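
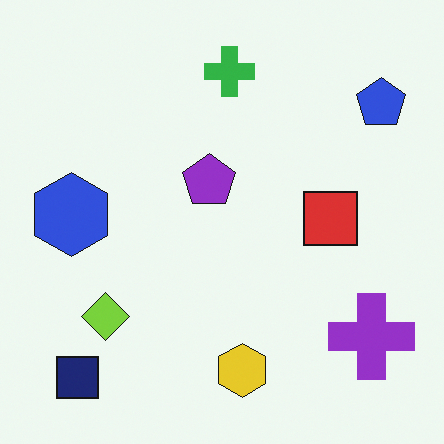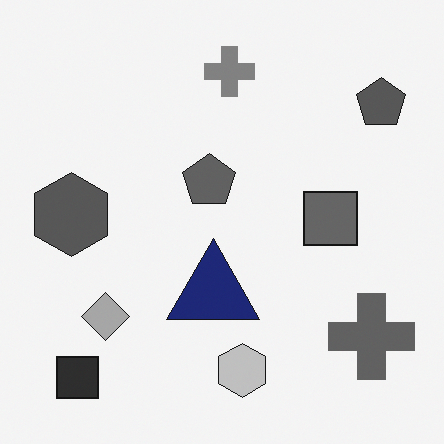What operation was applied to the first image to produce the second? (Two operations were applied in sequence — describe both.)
It was converted to grayscale, then overlaid with an additional navy triangle.

All color is removed — every shape is now a shade of grey. A navy triangle appears in the second image that is absent from the first.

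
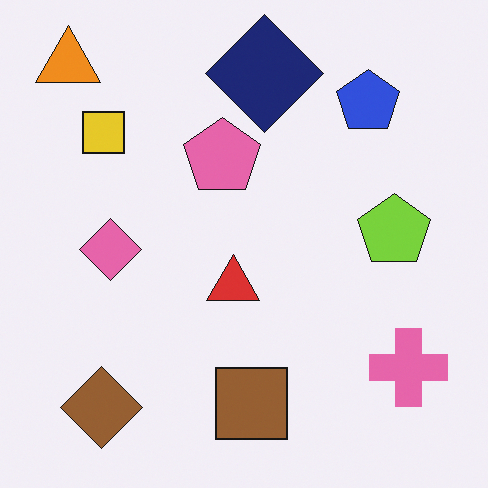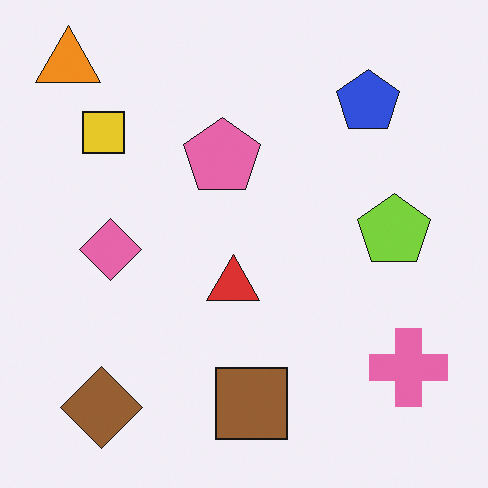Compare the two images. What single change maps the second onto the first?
The first image is the second overlaid with an additional navy diamond.

A navy diamond appears in the first image that is absent from the second.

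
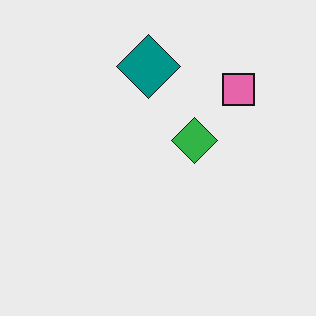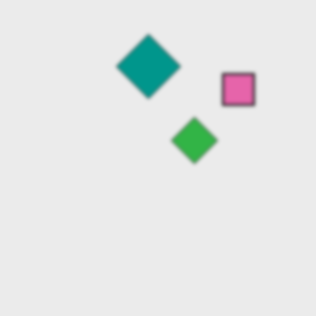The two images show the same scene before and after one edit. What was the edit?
It was lightly blurred.

Shape edges and outlines are uniformly softened across the whole image.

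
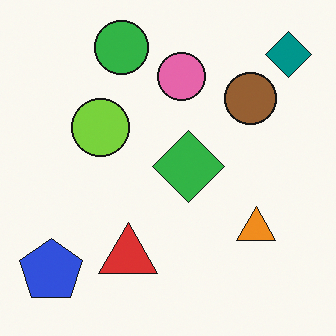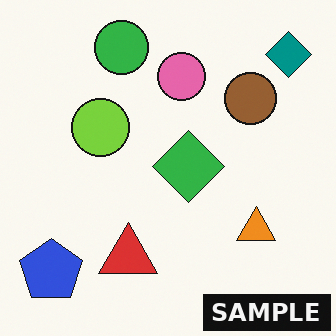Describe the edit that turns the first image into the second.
The image was watermarked with the text "SAMPLE" in the lower-right corner.

A dark label reading "SAMPLE" appears in the lower-right corner.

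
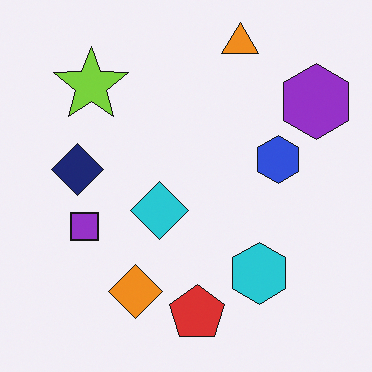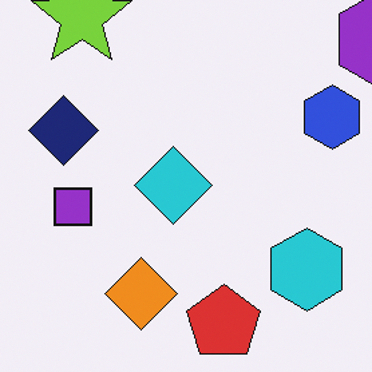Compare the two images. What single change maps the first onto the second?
This is the original image cropped slightly and scaled back up.

The visible shapes are larger and the field of view is narrower; shapes near the original edges may be partly or wholly outside the frame — a crop-and-rescale.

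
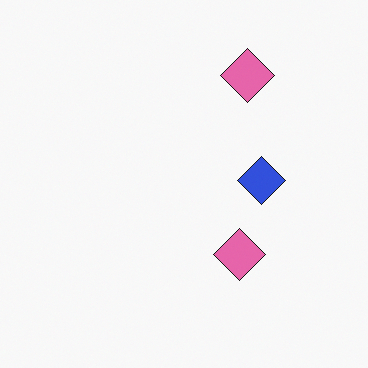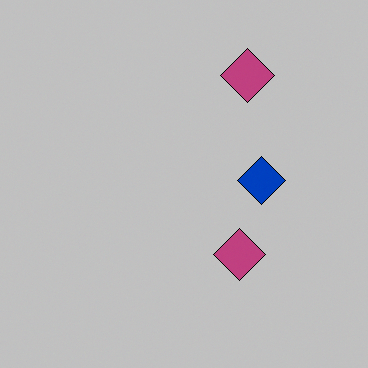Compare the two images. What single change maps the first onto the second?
It was aggressively posterized.

Each flat color has snapped to a coarser quantized level — most visibly, the near-white background has dropped to a flat grey.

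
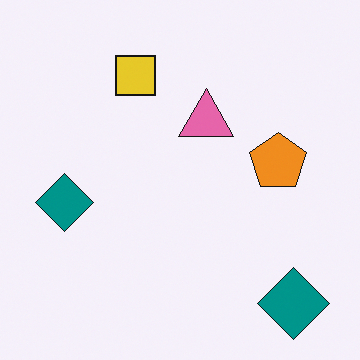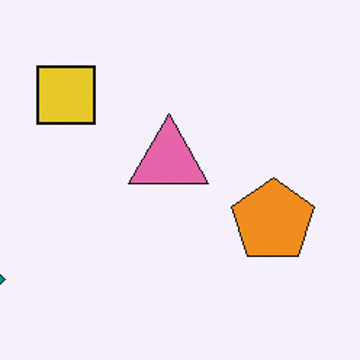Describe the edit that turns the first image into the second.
This is the original image cropped to a modestly smaller region and rescaled.

The visible shapes are larger and the field of view is narrower; shapes near the original edges may be partly or wholly outside the frame — a crop-and-rescale.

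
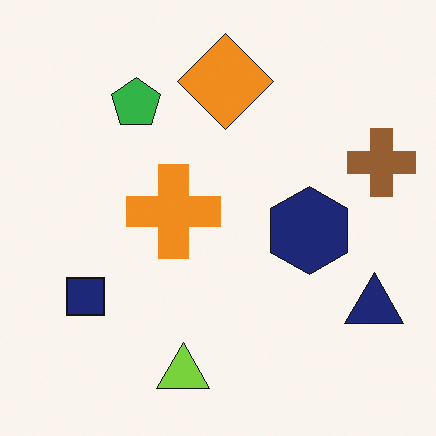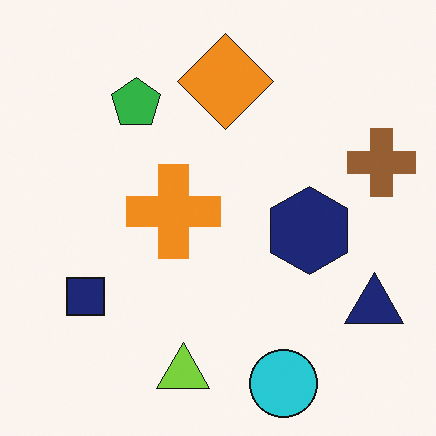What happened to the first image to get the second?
The transformation is: overlaid with an additional cyan circle.

A cyan circle appears in the second image that is absent from the first.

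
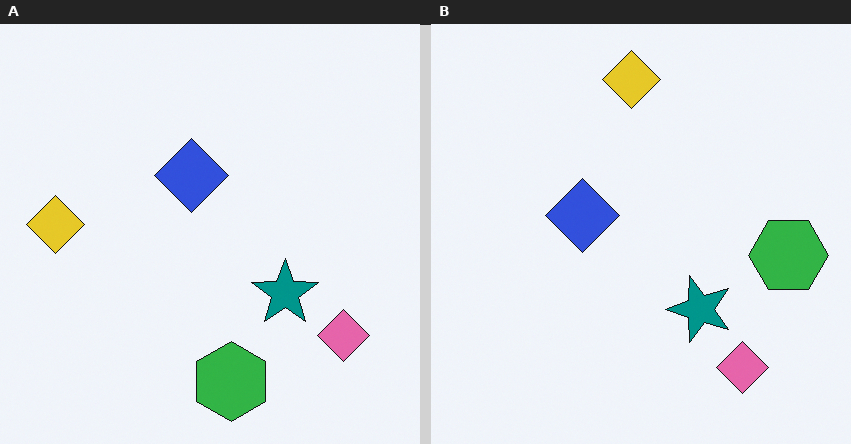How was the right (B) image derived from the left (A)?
This is the original image transposed (reflected across the top-left ↔ bottom-right diagonal).

Shapes have swapped their row and column positions — what was in the top-right is now in the bottom-left — a diagonal reflection.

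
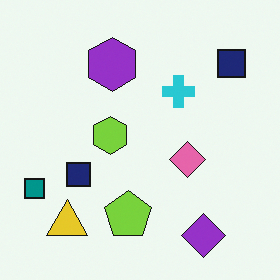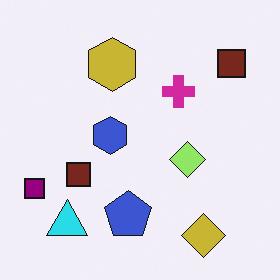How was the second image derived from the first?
Hue-shifted through roughly a third of the color wheel.

Every shape's color has rotated by the same amount around the hue wheel — a uniform hue shift.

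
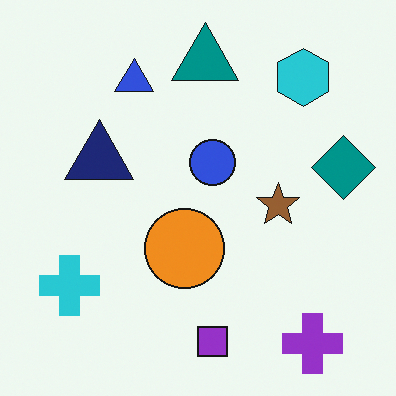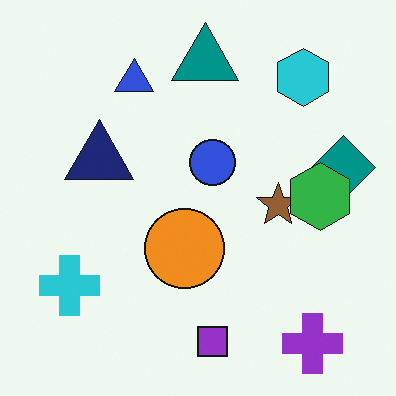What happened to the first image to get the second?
The image was overlaid with an additional green hexagon.

A green hexagon appears in the second image that is absent from the first.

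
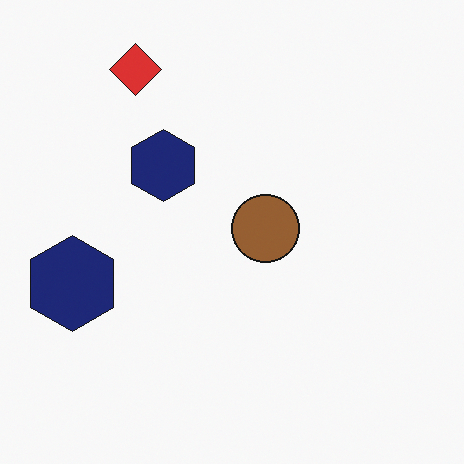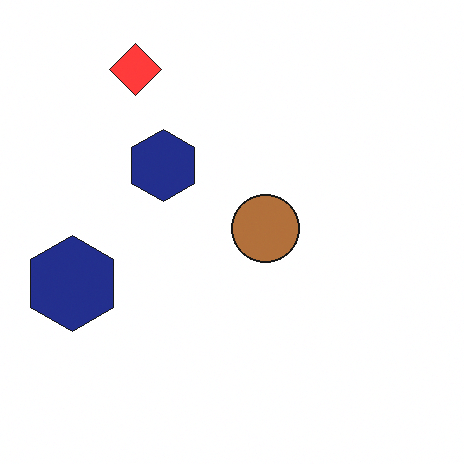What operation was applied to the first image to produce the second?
This is the original image brightened a little.

Every pixel — background and shapes alike — is uniformly brightened.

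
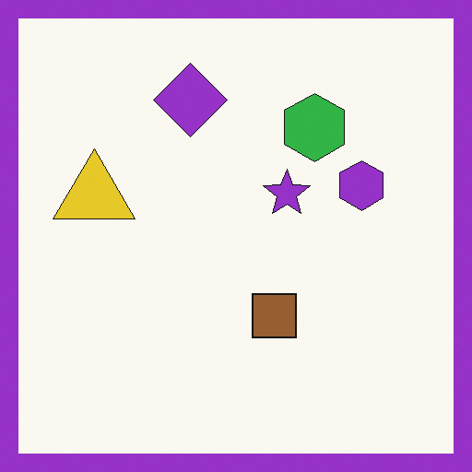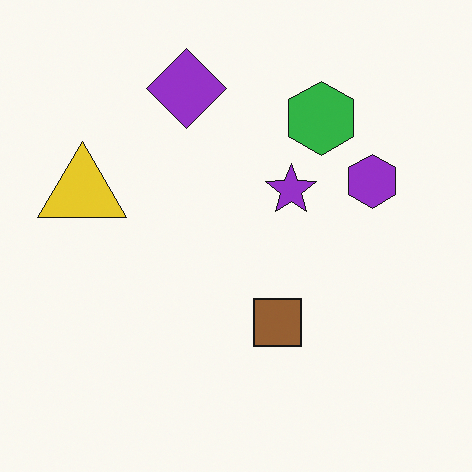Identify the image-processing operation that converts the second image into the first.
The first image is the second framed with a purple border.

A solid purple frame runs around the edge of the first image, with the content slightly shrunk inside it.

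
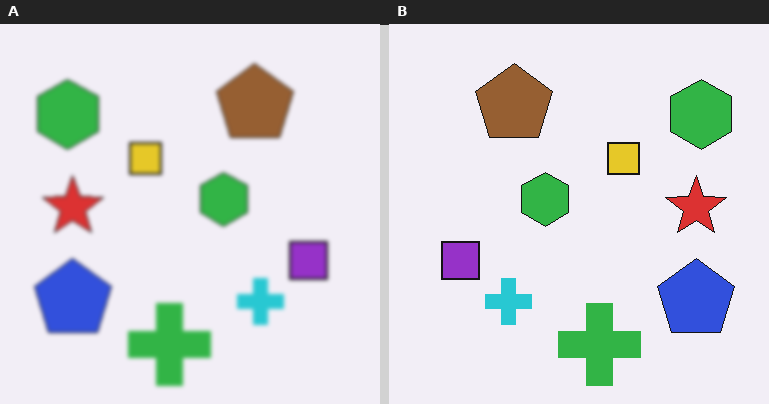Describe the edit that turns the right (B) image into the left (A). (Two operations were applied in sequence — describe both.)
It was lightly blurred, then flipped horizontally (left ↔ right).

Shape edges and outlines are uniformly softened across the whole image. The purple square is in the left of the right (B) image and the right of the left (A) — shapes on opposite sides of the vertical midline have swapped in a mirror flip.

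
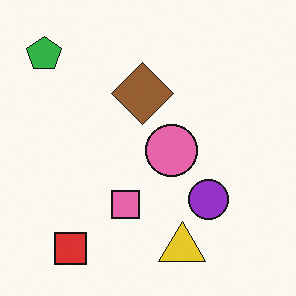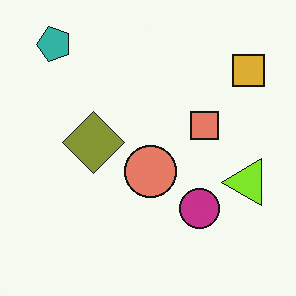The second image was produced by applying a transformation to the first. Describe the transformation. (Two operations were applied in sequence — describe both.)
The image was hue-shifted by a small amount, then transposed (reflected across the top-left ↔ bottom-right diagonal).

Every shape's color has rotated by the same amount around the hue wheel — a uniform hue shift. Shapes have swapped their row and column positions — what was in the top-right is now in the bottom-left — a diagonal reflection.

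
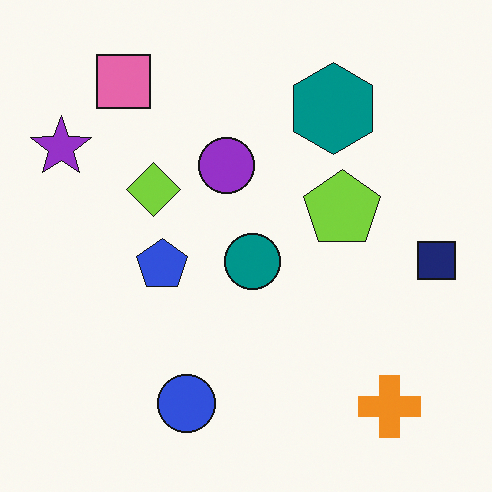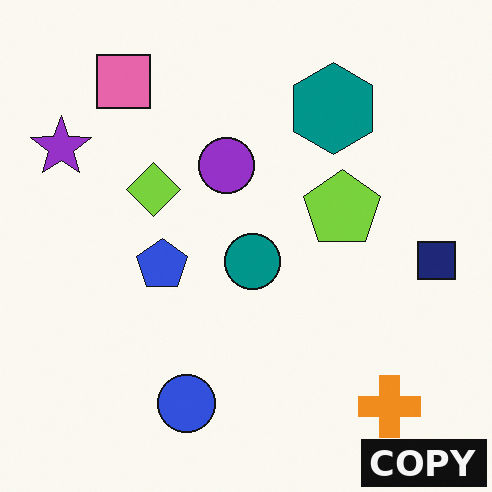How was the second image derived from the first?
This is the original image watermarked with the text "COPY" in the lower-right corner.

A dark label reading "COPY" appears in the lower-right corner.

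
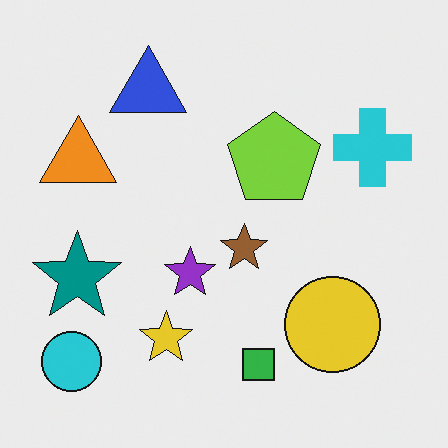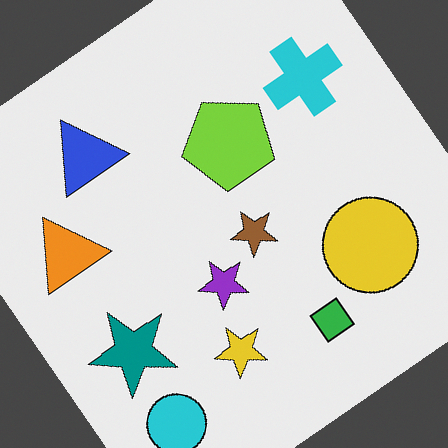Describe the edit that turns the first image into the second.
The image was rotated counter-clockwise by a large amount — several tens of degrees.

Every shape is tilted by the same angle and the image corners show triangular fill wedges — a whole-image rotation by a non-right angle.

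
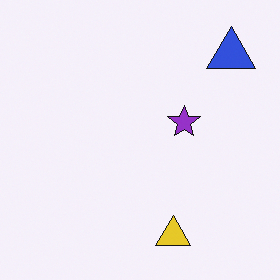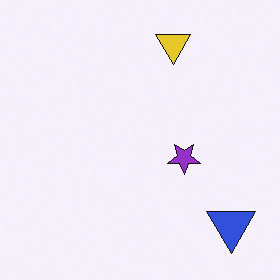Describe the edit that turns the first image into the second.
The transformation is: flipped vertically (top ↔ bottom).

The yellow triangle is in the bottom of the first image and the top of the second — shapes on opposite sides of the horizontal midline have swapped in a mirror flip.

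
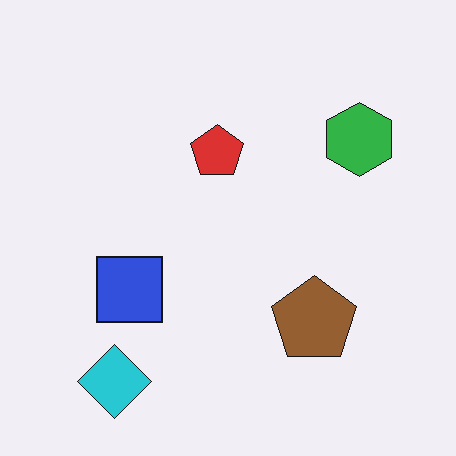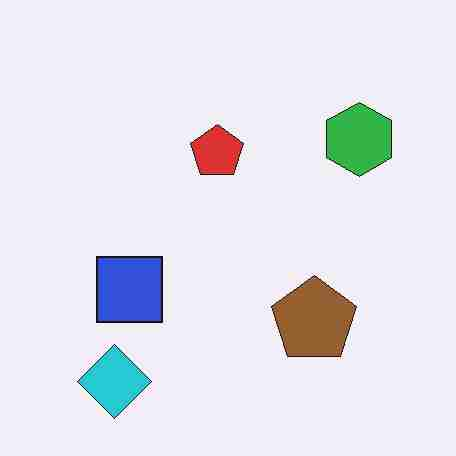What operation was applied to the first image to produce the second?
Degraded with heavy JPEG compression.

Blocky 8×8 compression artifacts appear around shape edges and the flat background shows ringing — characteristic JPEG degradation.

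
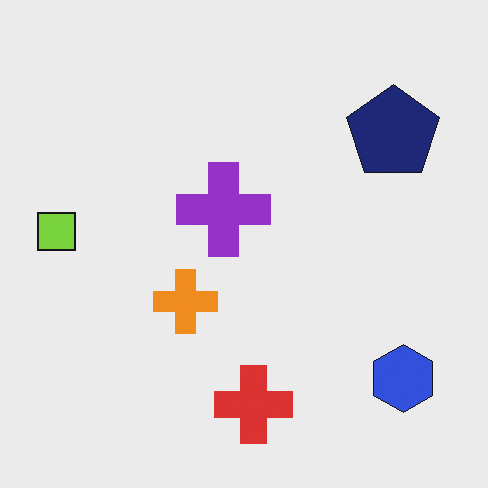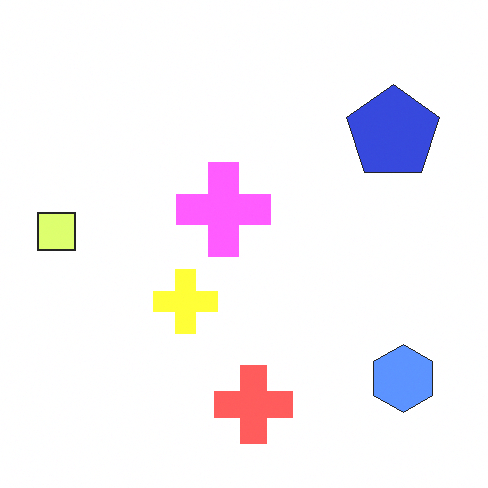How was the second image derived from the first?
The transformation is: noticeably brightened.

Every pixel — background and shapes alike — is uniformly brightened.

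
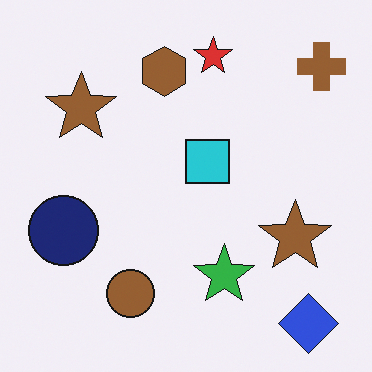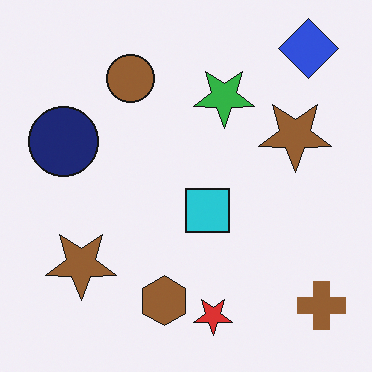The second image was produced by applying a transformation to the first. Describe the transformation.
Flipped vertically (top ↔ bottom).

The blue diamond is in the bottom-right of the first image and the top-right of the second — shapes on opposite sides of the horizontal midline have swapped in a mirror flip.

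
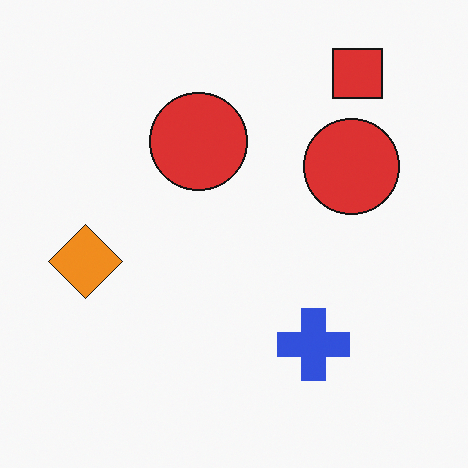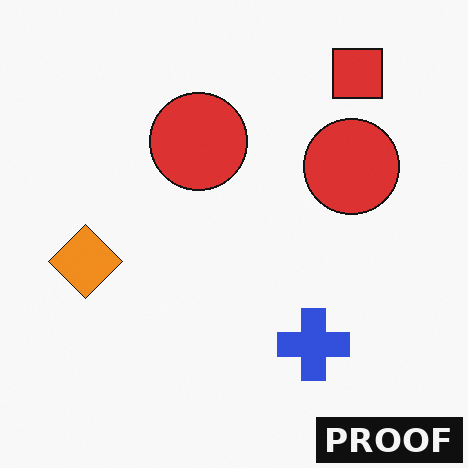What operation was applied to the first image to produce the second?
This is the original image watermarked with the text "PROOF" in the lower-right corner.

A dark label reading "PROOF" appears in the lower-right corner.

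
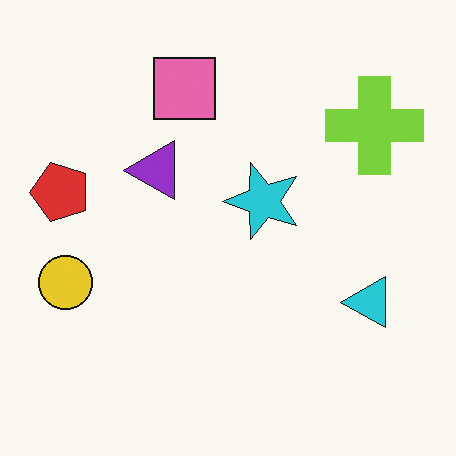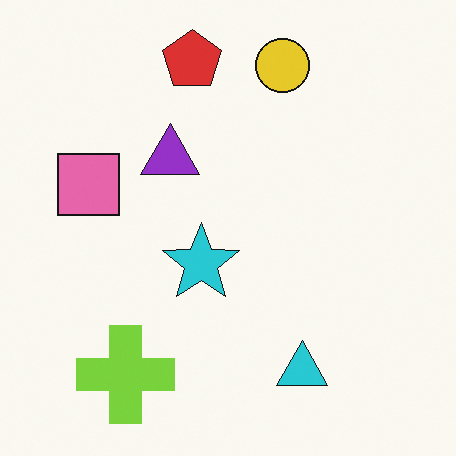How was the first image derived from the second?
The transformation is: transposed (reflected across the top-left ↔ bottom-right diagonal).

Shapes have swapped their row and column positions — what was in the top-right is now in the bottom-left — a diagonal reflection.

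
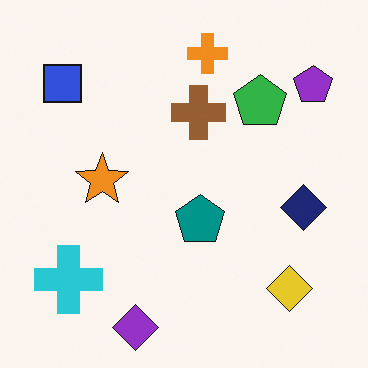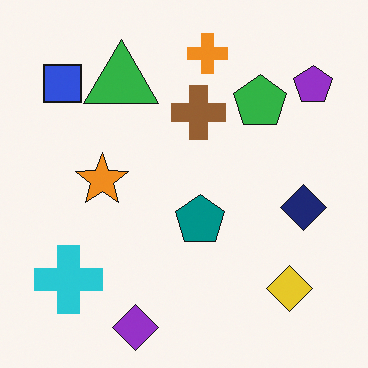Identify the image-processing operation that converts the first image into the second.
It was overlaid with an additional green triangle.

A green triangle appears in the second image that is absent from the first.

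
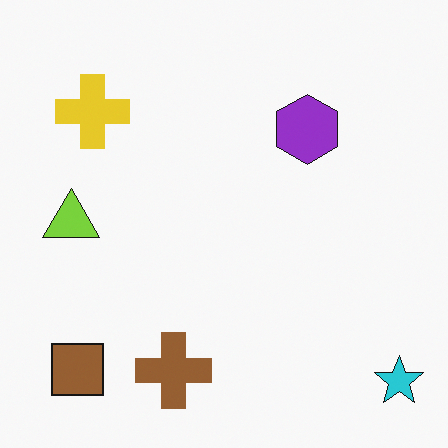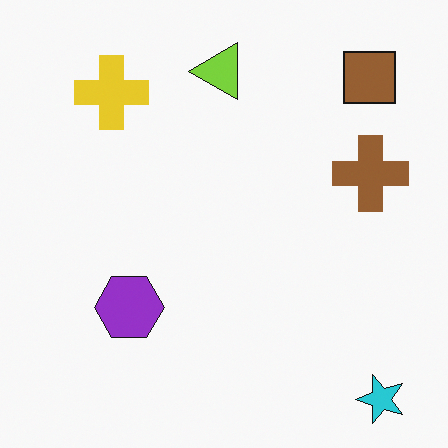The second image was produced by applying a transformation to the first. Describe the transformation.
This is the original image transposed (reflected across the top-left ↔ bottom-right diagonal).

Shapes have swapped their row and column positions — what was in the top-right is now in the bottom-left — a diagonal reflection.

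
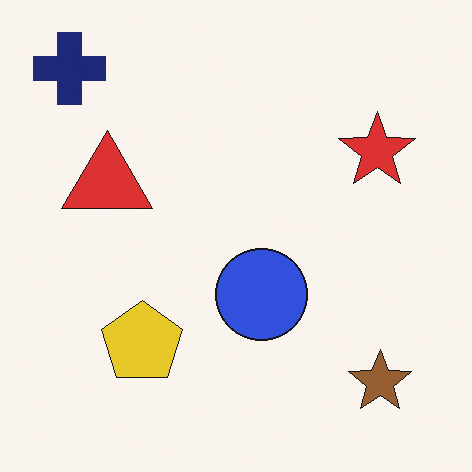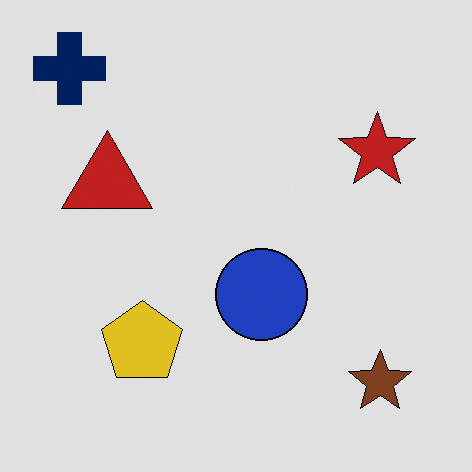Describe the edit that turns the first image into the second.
The second image is the first moderately posterized.

Each flat color has snapped to a coarser quantized level — most visibly, the near-white background has dropped to a flat grey.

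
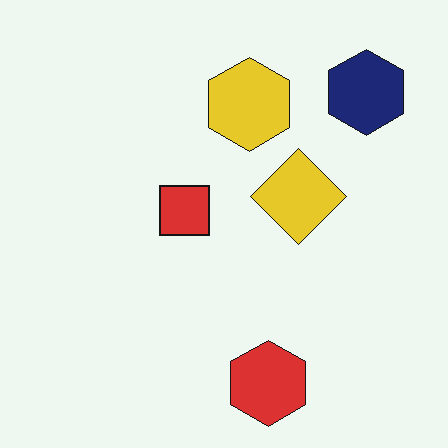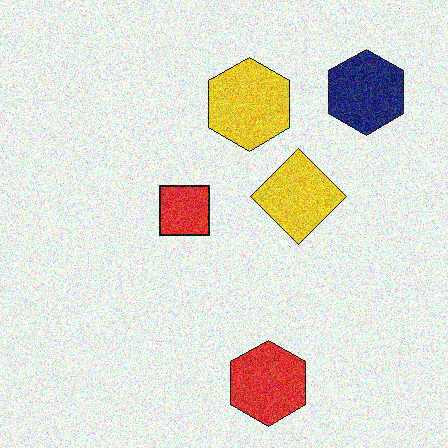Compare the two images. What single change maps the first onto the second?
The second image is the first degraded with heavy additive noise.

Random speckle covers the whole image, including the flat background.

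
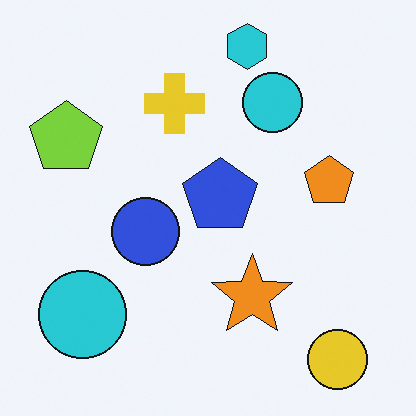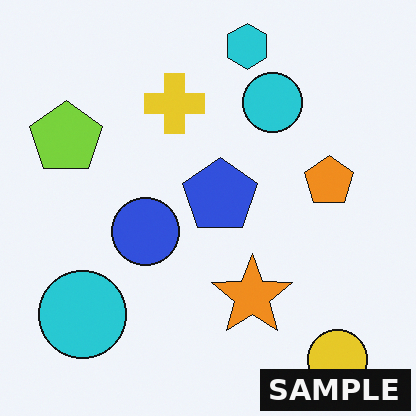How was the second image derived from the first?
The image was watermarked with the text "SAMPLE" in the lower-right corner.

A dark label reading "SAMPLE" appears in the lower-right corner.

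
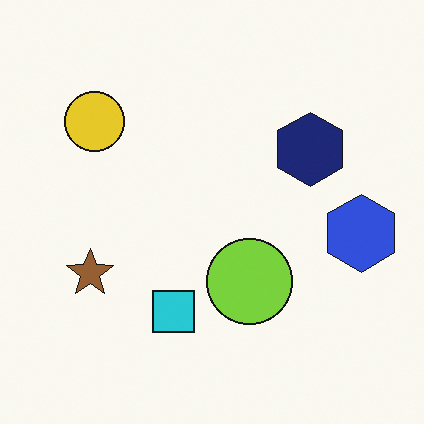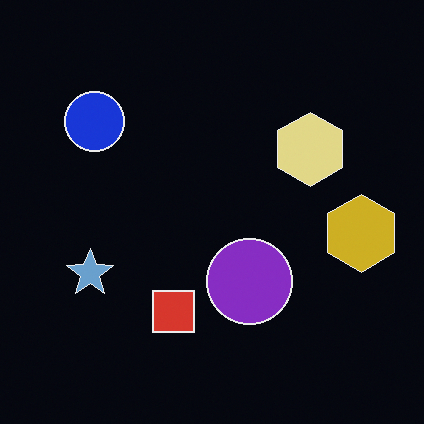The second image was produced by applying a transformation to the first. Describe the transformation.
The transformation is: color-inverted (negative).

The light background has become dark and every shape's color is its complement — a photographic negative.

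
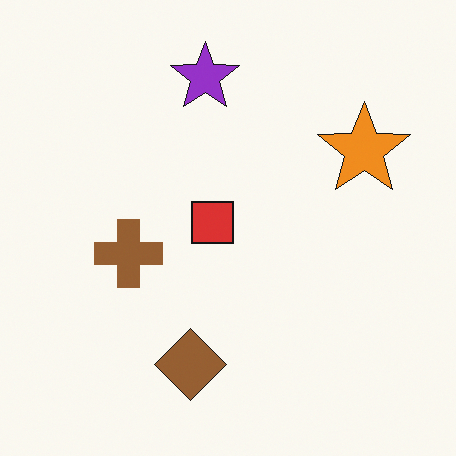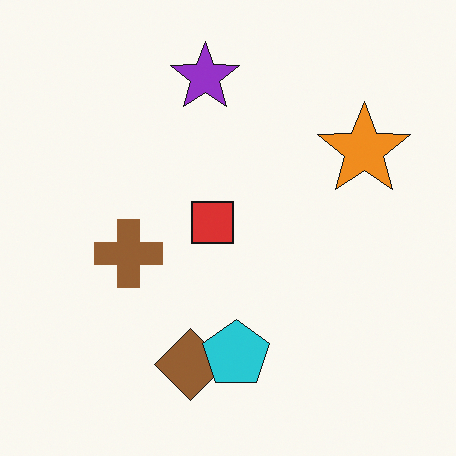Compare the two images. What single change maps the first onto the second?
This is the original image overlaid with an additional cyan pentagon.

A cyan pentagon appears in the second image that is absent from the first.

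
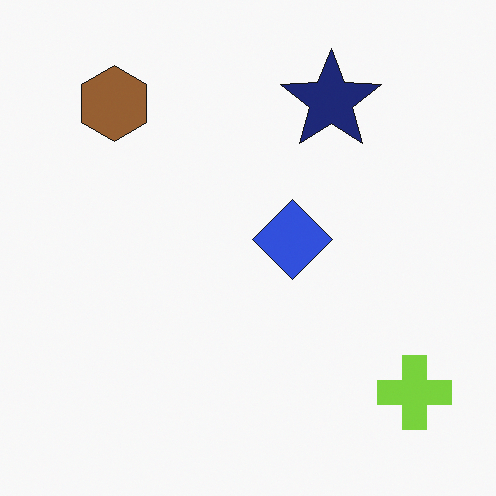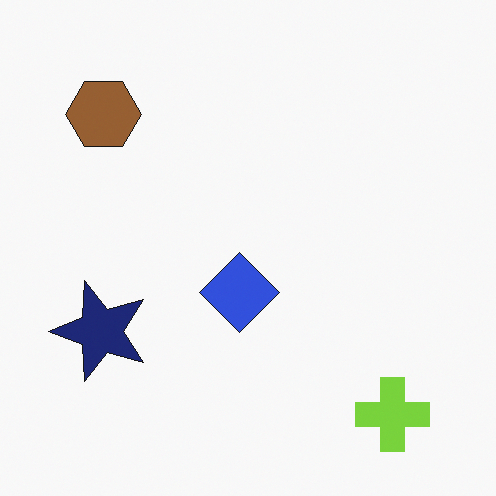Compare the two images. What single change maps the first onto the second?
The second image is the first transposed (reflected across the top-left ↔ bottom-right diagonal).

Shapes have swapped their row and column positions — what was in the top-right is now in the bottom-left — a diagonal reflection.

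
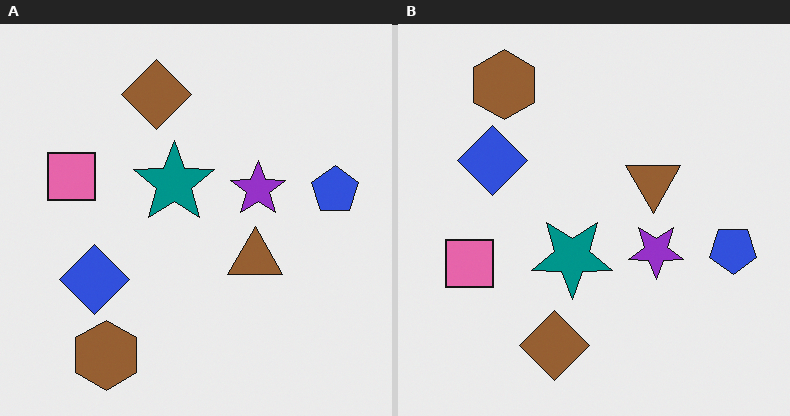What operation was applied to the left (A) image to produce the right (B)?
Flipped vertically (top ↔ bottom).

The brown hexagon is in the bottom-left of the left (A) image and the top-left of the right (B) — shapes on opposite sides of the horizontal midline have swapped in a mirror flip.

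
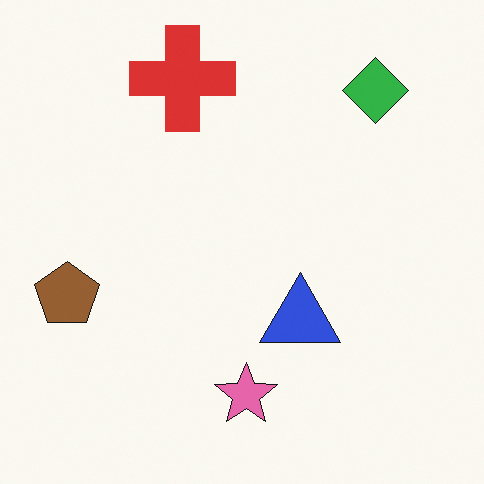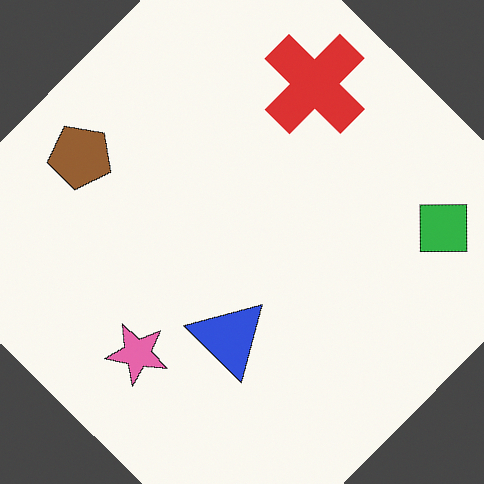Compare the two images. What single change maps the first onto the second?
Rotated clockwise by a large amount — several tens of degrees.

Every shape is tilted by the same angle and the image corners show triangular fill wedges — a whole-image rotation by a non-right angle.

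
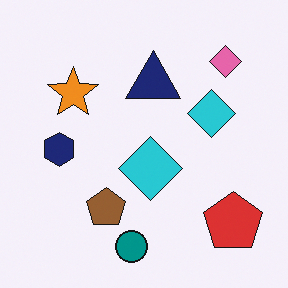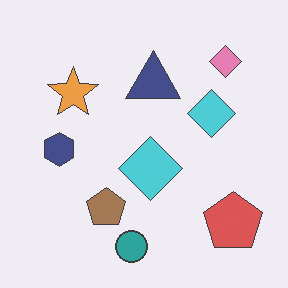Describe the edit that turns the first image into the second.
This is the original image given slightly reduced contrast.

Tones are pushed toward mid-grey across the whole image — a global contrast change.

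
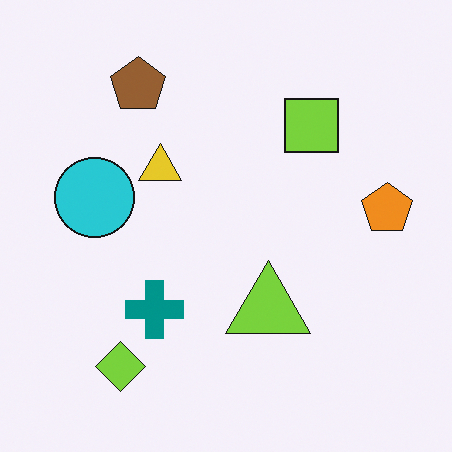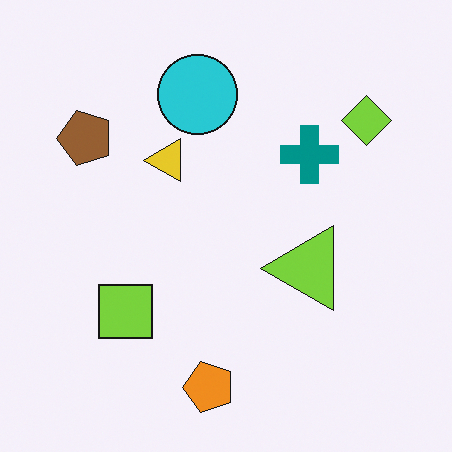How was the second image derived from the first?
It was transposed (reflected across the top-left ↔ bottom-right diagonal).

Shapes have swapped their row and column positions — what was in the top-right is now in the bottom-left — a diagonal reflection.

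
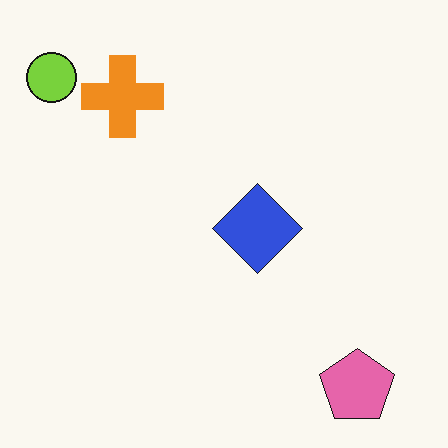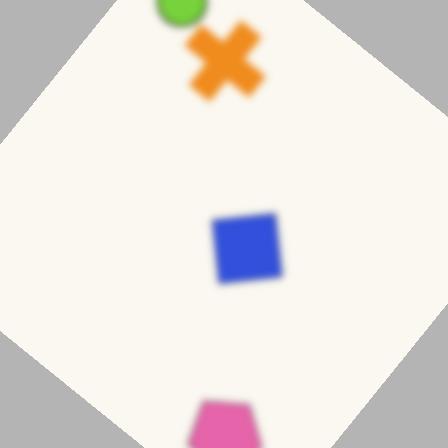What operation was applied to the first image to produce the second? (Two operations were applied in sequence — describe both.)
This is the original image moderately blurred, then rotated clockwise by a large amount — several tens of degrees.

Shape edges and outlines are uniformly softened across the whole image. Every shape is tilted by the same angle and the image corners show triangular fill wedges — a whole-image rotation by a non-right angle.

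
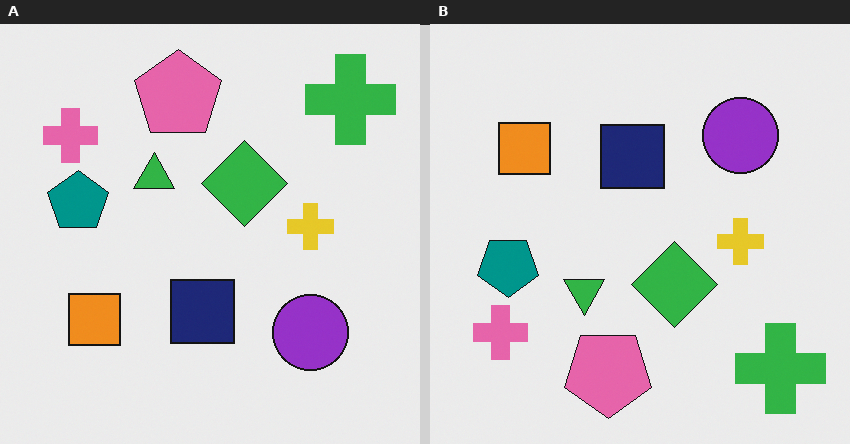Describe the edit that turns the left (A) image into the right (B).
It was flipped vertically (top ↔ bottom).

The pink pentagon is in the top of the left (A) image and the bottom of the right (B) — shapes on opposite sides of the horizontal midline have swapped in a mirror flip.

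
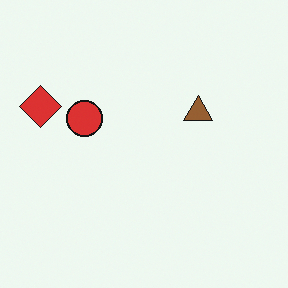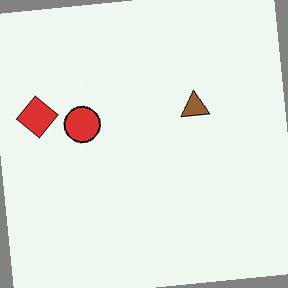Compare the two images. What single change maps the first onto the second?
The second image is the first rotated counter-clockwise by a few degrees.

Every shape is tilted by the same angle and the image corners show triangular fill wedges — a whole-image rotation by a non-right angle.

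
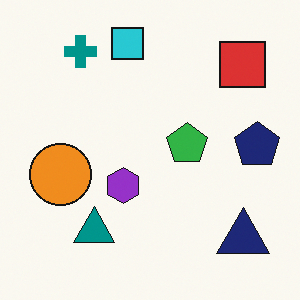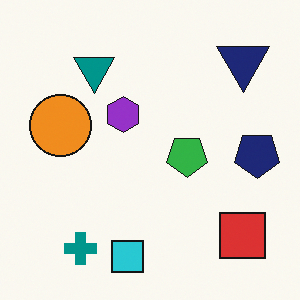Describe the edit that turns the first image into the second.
The transformation is: flipped vertically (top ↔ bottom).

The cyan square is in the top of the first image and the bottom of the second — shapes on opposite sides of the horizontal midline have swapped in a mirror flip.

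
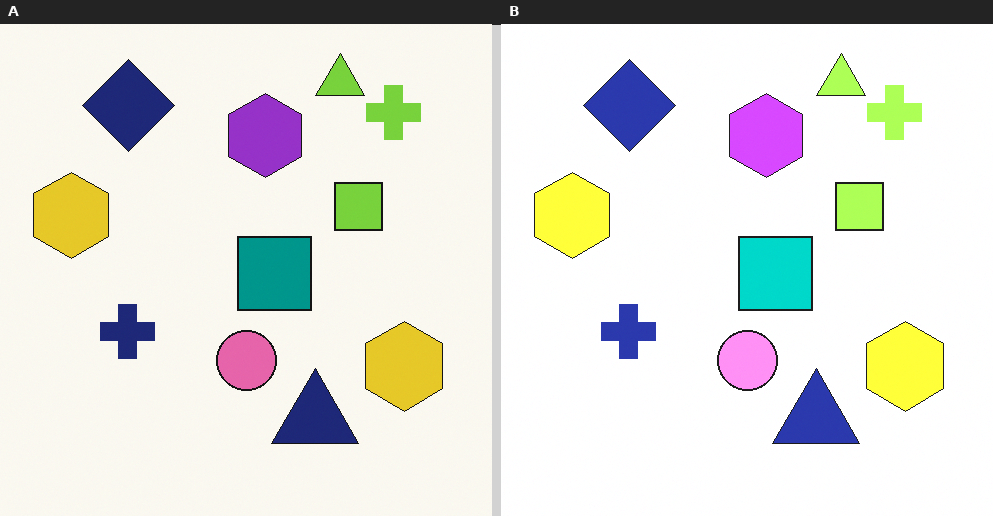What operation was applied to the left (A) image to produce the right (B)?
It was noticeably brightened.

Every pixel — background and shapes alike — is uniformly brightened.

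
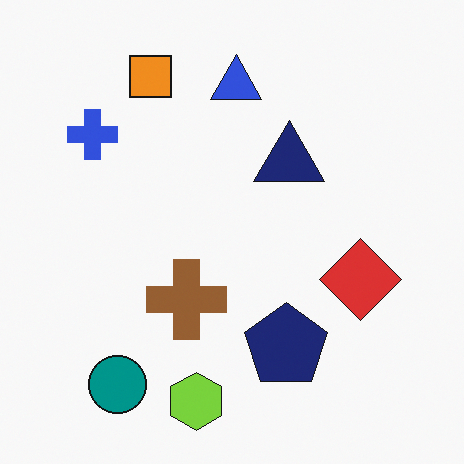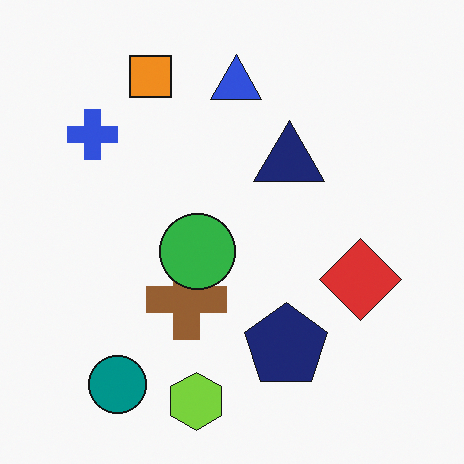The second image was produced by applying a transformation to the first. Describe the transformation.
The second image is the first overlaid with an additional green circle.

A green circle appears in the second image that is absent from the first.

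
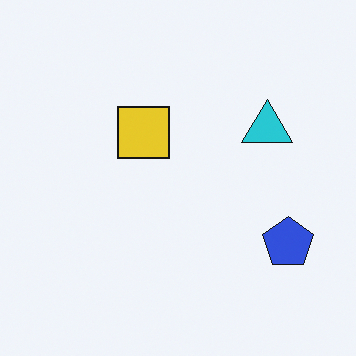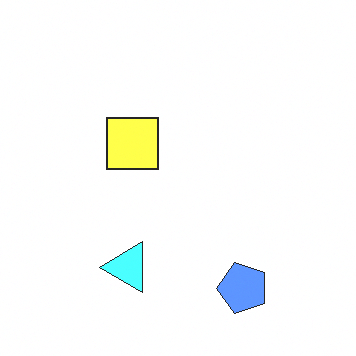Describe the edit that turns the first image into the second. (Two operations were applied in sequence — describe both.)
The second image is the first brightened a lot, then transposed (reflected across the top-left ↔ bottom-right diagonal).

Every pixel — background and shapes alike — is uniformly brightened. Shapes have swapped their row and column positions — what was in the top-right is now in the bottom-left — a diagonal reflection.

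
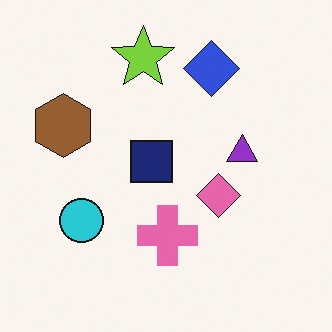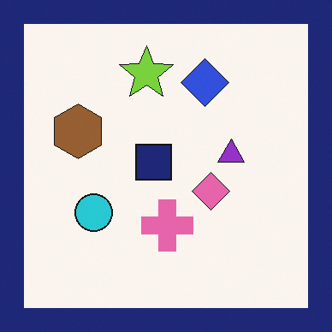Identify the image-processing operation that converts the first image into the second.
The image was framed with a navy border.

A solid navy frame runs around the edge of the second image, with the content slightly shrunk inside it.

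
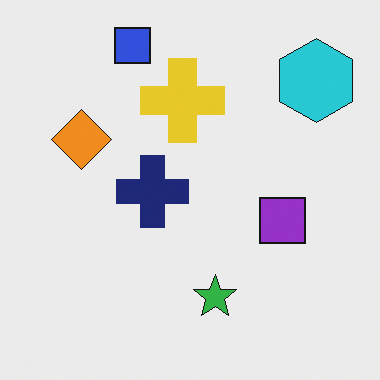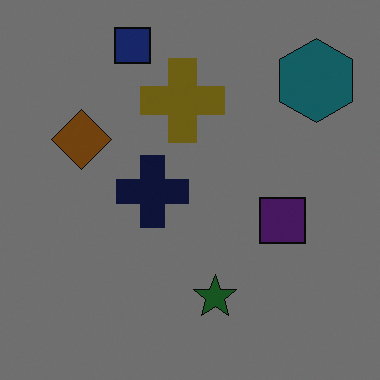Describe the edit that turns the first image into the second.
This is the original image darkened a lot.

Every pixel — background and shapes alike — is uniformly darkened.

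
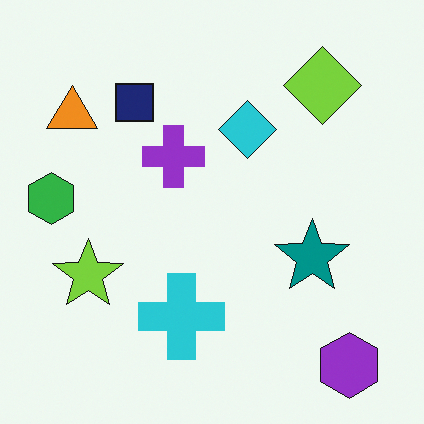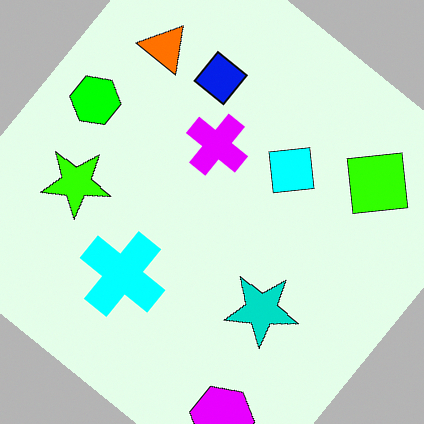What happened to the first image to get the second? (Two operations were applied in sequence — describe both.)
The second image is the first heavily oversaturated, then rotated clockwise by a large amount — several tens of degrees.

All colors are more vivid — a global saturation change. Every shape is tilted by the same angle and the image corners show triangular fill wedges — a whole-image rotation by a non-right angle.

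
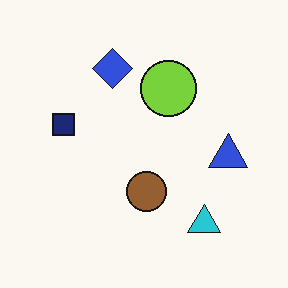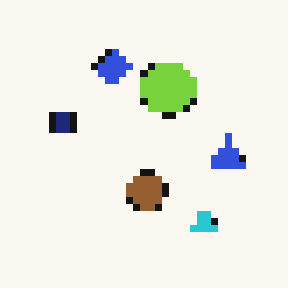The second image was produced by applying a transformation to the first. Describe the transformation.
It was moderately pixelated.

Shapes are reduced to large square blocks; fine edges and outlines are lost — a downscale-then-upscale (mosaic) effect.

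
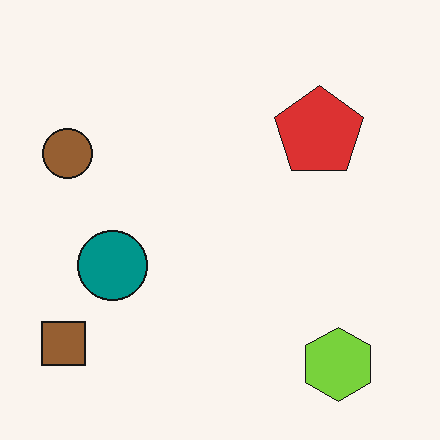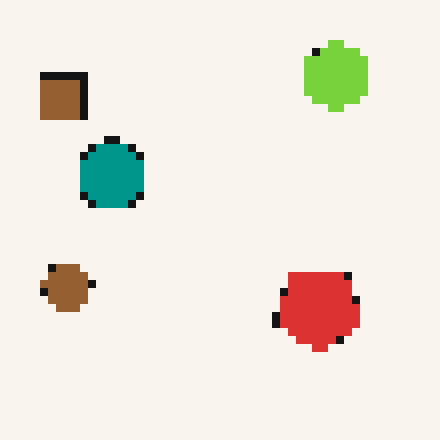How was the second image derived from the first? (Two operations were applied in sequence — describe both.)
The image was moderately pixelated, then flipped vertically (top ↔ bottom).

Shapes are reduced to large square blocks; fine edges and outlines are lost — a downscale-then-upscale (mosaic) effect. The lime hexagon is in the bottom-right of the first image and the top-right of the second — shapes on opposite sides of the horizontal midline have swapped in a mirror flip.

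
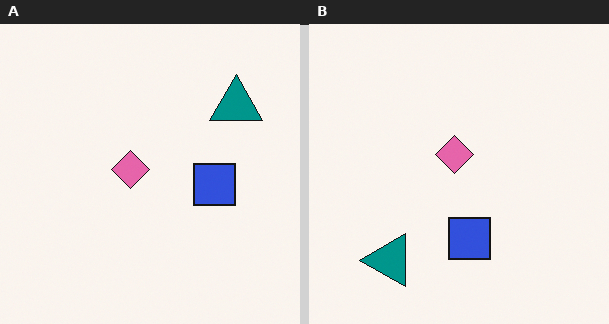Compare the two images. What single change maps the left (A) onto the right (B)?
It was transposed (reflected across the top-left ↔ bottom-right diagonal).

Shapes have swapped their row and column positions — what was in the top-right is now in the bottom-left — a diagonal reflection.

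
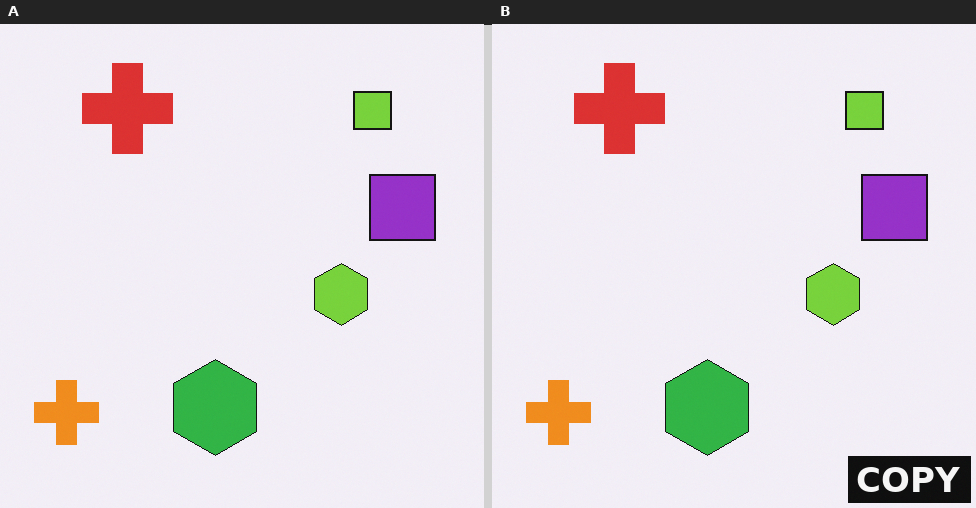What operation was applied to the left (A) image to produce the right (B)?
It was watermarked with the text "COPY" in the lower-right corner.

A dark label reading "COPY" appears in the lower-right corner.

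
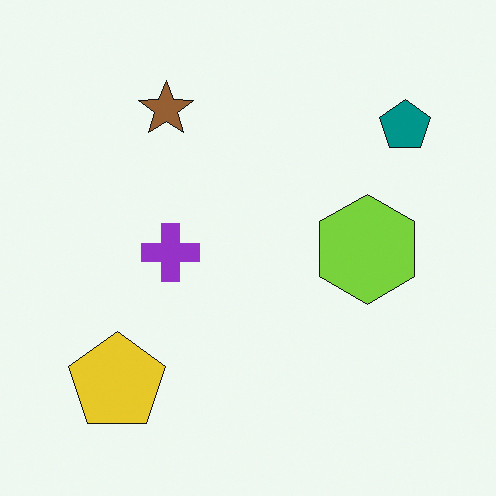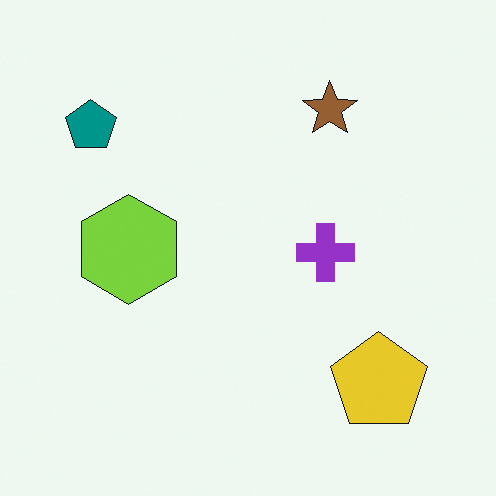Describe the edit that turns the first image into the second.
The second image is the first flipped horizontally (left ↔ right).

The teal pentagon is in the top-right of the first image and the top-left of the second — shapes on opposite sides of the vertical midline have swapped in a mirror flip.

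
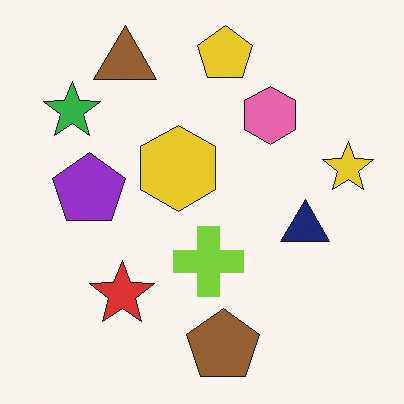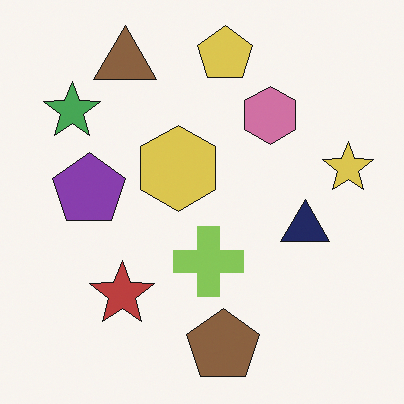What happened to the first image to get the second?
It was slightly desaturated.

All colors are more muted and greyish — a global saturation change.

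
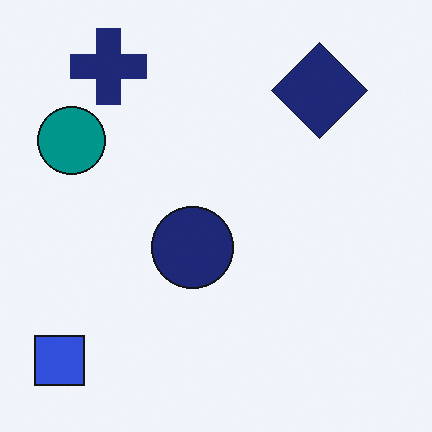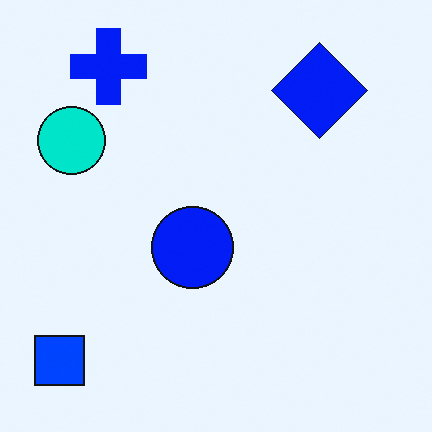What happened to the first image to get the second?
It was heavily oversaturated.

All colors are more vivid — a global saturation change.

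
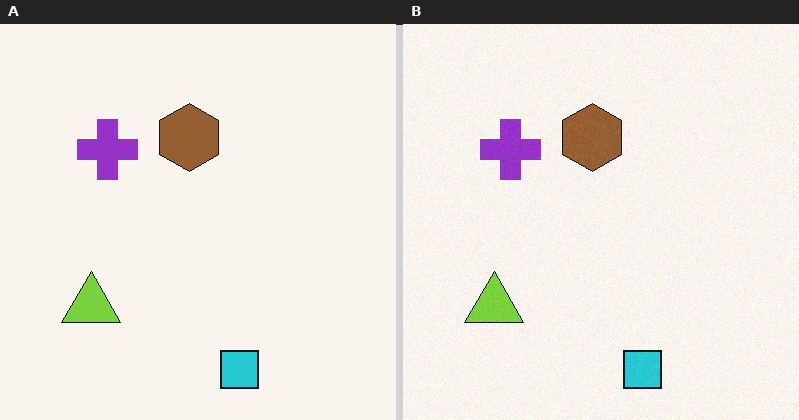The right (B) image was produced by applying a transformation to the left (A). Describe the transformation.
This is the original image degraded with a light layer of grain.

Random speckle covers the whole image, including the flat background.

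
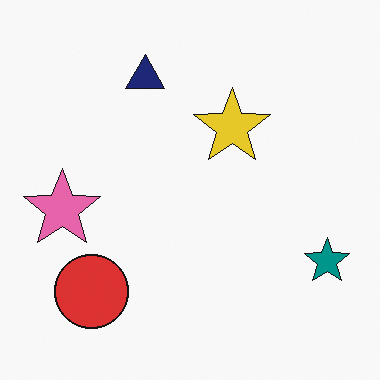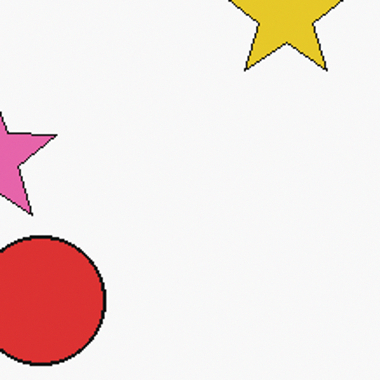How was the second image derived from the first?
It was cropped to a noticeably smaller region and rescaled.

The visible shapes are larger and the field of view is narrower; shapes near the original edges may be partly or wholly outside the frame — a crop-and-rescale.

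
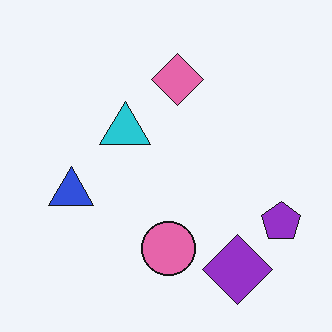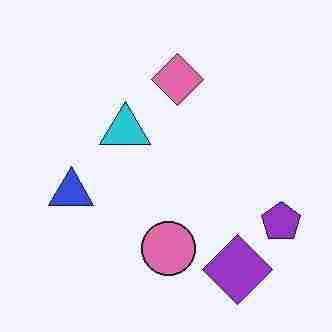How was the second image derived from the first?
Degraded with heavy JPEG compression.

Blocky 8×8 compression artifacts appear around shape edges and the flat background shows ringing — characteristic JPEG degradation.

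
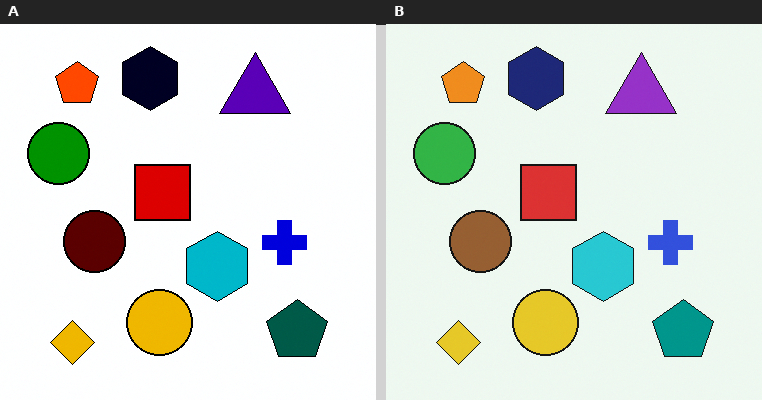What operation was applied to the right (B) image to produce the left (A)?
Boosted in contrast.

Tones are pushed away from mid-grey across the whole image — a global contrast change.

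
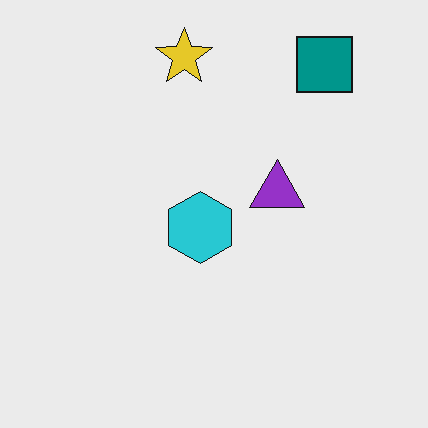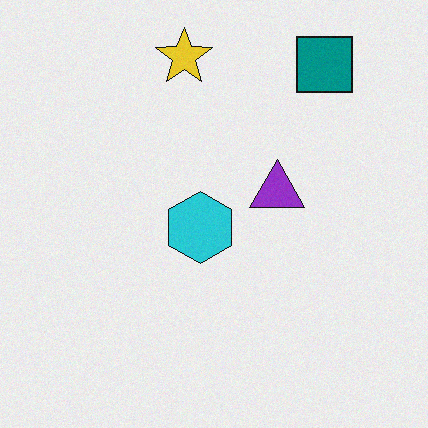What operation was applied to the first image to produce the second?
The transformation is: degraded with subtle gaussian noise.

Random speckle covers the whole image, including the flat background.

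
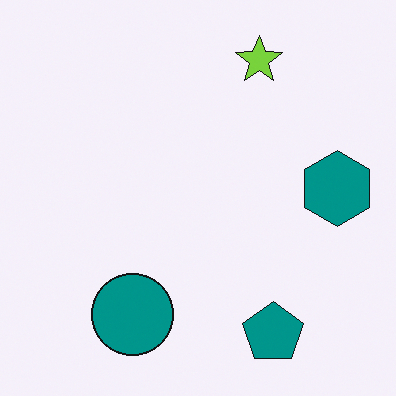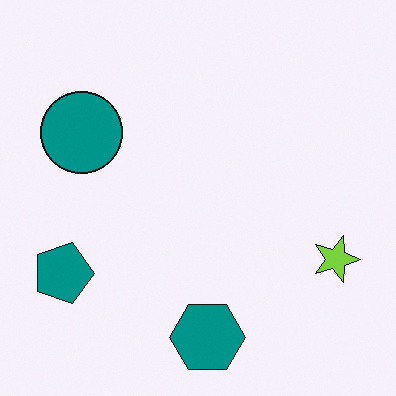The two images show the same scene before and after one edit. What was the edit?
The second image is the first rotated 90° clockwise.

The teal pentagon sits in the bottom-right of the first image and the bottom-left of the second — consistent with a whole-image 90° clockwise rotation.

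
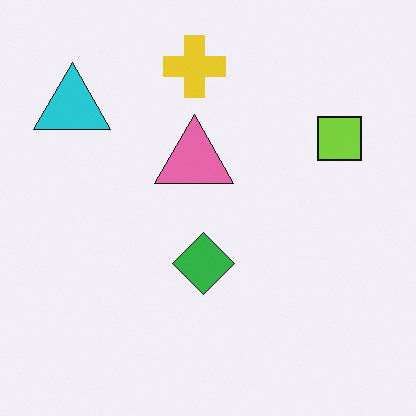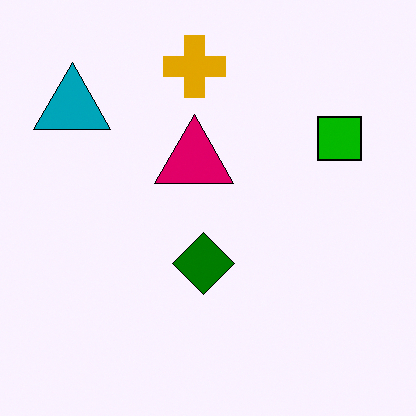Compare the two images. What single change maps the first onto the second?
The transformation is: boosted in contrast.

Tones are pushed away from mid-grey across the whole image — a global contrast change.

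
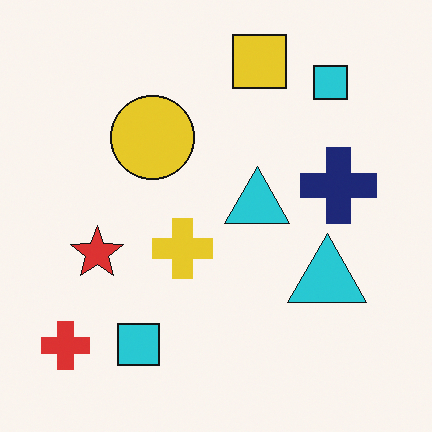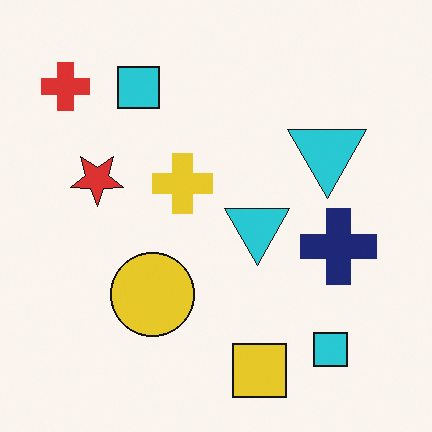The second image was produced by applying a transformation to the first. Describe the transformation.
It was flipped vertically (top ↔ bottom).

The yellow square is in the top of the first image and the bottom of the second — shapes on opposite sides of the horizontal midline have swapped in a mirror flip.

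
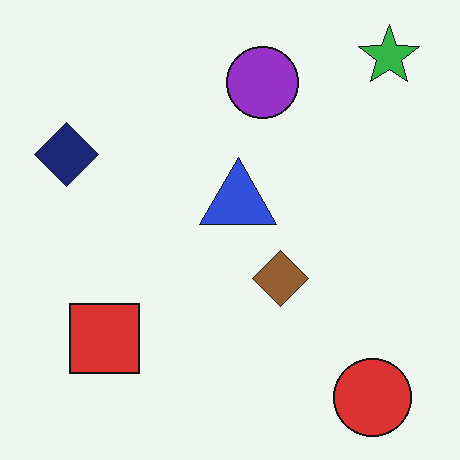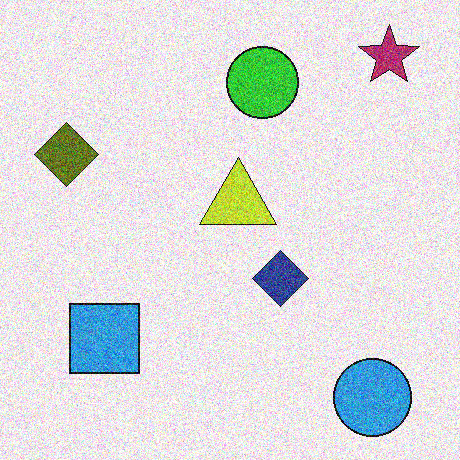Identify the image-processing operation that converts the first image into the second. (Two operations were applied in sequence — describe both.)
This is the original image hue-shifted through roughly half the color wheel, then degraded with strong gaussian noise.

Every shape's color has rotated by the same amount around the hue wheel — a uniform hue shift. Random speckle covers the whole image, including the flat background.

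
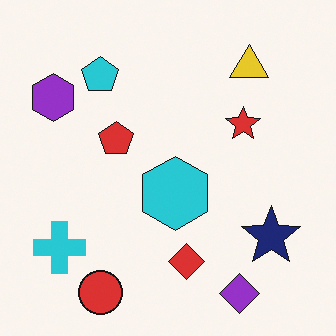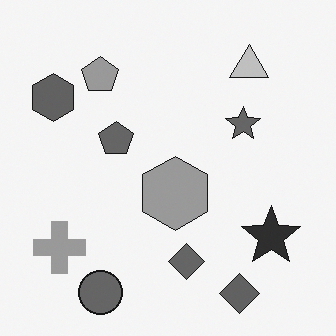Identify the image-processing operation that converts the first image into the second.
The second image is the first converted to grayscale.

All color is removed — every shape is now a shade of grey.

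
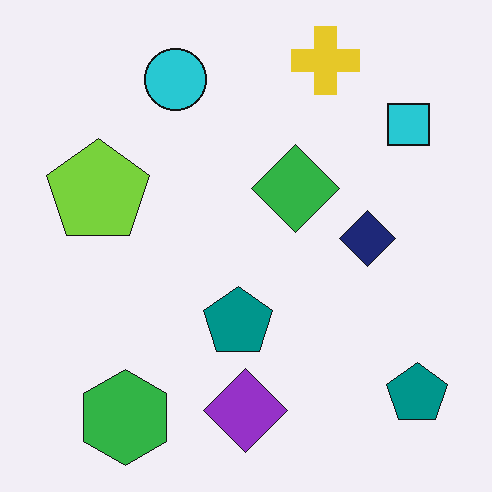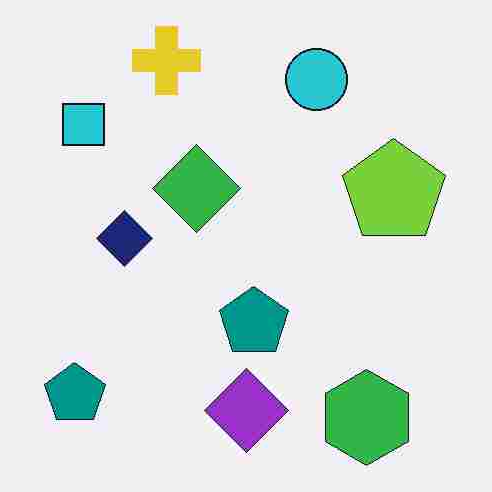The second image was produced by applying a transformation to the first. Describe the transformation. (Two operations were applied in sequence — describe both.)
The image was heavily JPEG-compressed with obvious blocking artifacts, then flipped horizontally (left ↔ right).

Blocky 8×8 compression artifacts appear around shape edges and the flat background shows ringing — characteristic JPEG degradation. The cyan square is in the top-right of the first image and the top-left of the second — shapes on opposite sides of the vertical midline have swapped in a mirror flip.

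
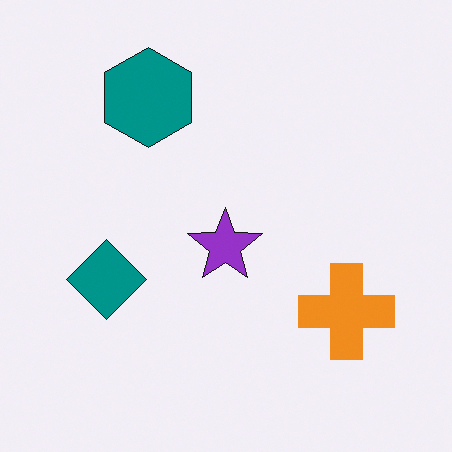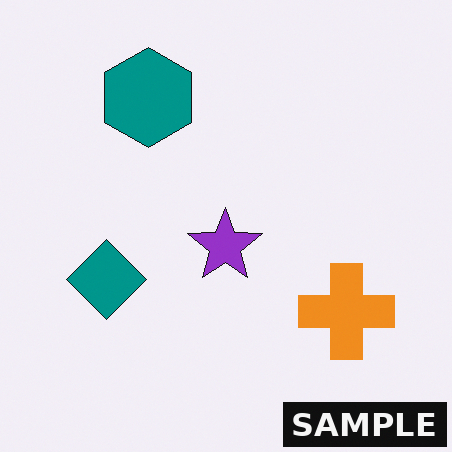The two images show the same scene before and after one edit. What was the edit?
Watermarked with the text "SAMPLE" in the lower-right corner.

A dark label reading "SAMPLE" appears in the lower-right corner.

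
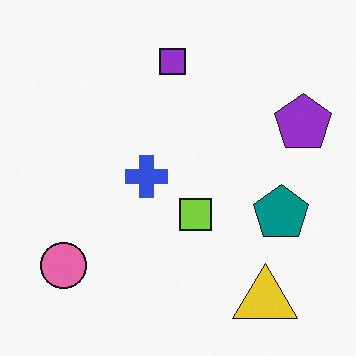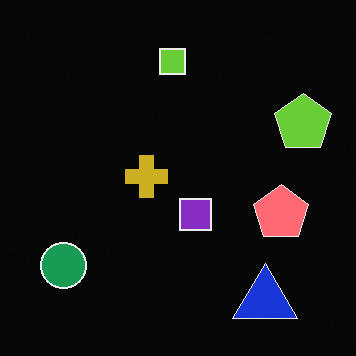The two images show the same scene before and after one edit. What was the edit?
The second image is the first color-inverted (negative).

The light background has become dark and every shape's color is its complement — a photographic negative.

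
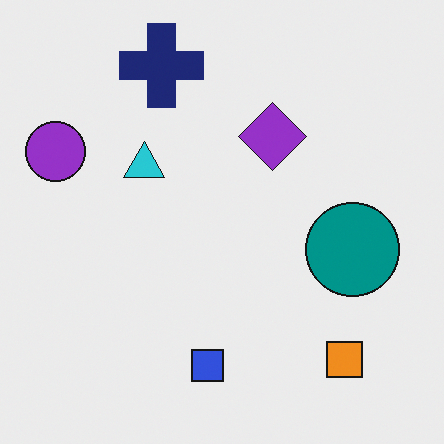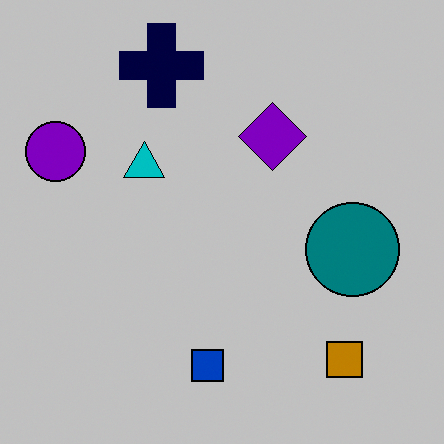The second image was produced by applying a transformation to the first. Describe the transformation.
Heavily posterized to just a handful of flat colors.

Each flat color has snapped to a coarser quantized level — most visibly, the near-white background has dropped to a flat grey.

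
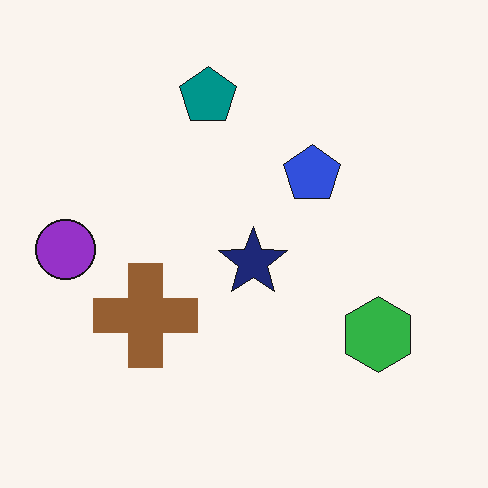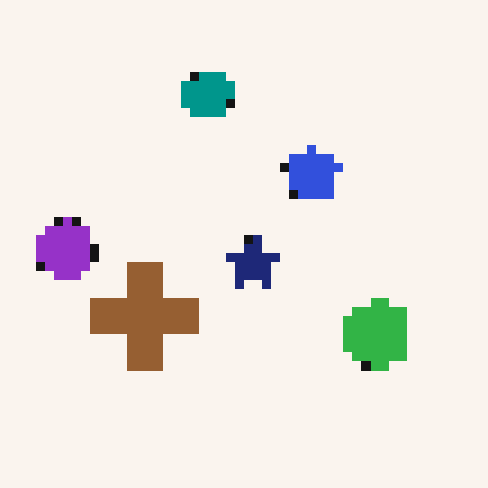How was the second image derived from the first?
This is the original image coarsely pixelated.

Shapes are reduced to large square blocks; fine edges and outlines are lost — a downscale-then-upscale (mosaic) effect.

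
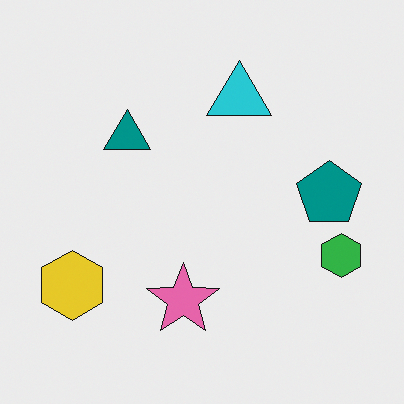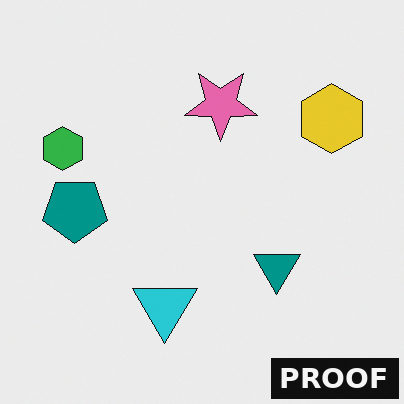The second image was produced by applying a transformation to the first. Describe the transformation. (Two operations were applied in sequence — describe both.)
The image was rotated 180°, then watermarked with the text "PROOF" in the lower-right corner.

The yellow hexagon sits in the bottom-left of the first image and the top-right of the second — consistent with a whole-image 180° rotation. A dark label reading "PROOF" appears in the lower-right corner.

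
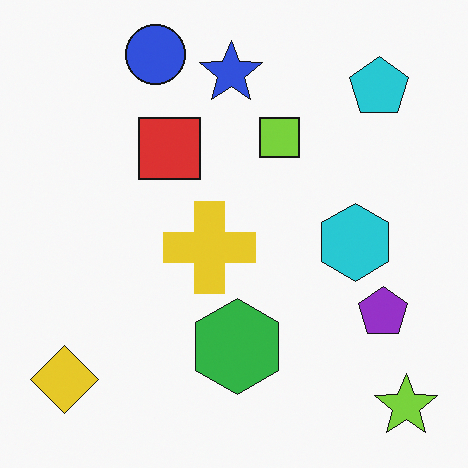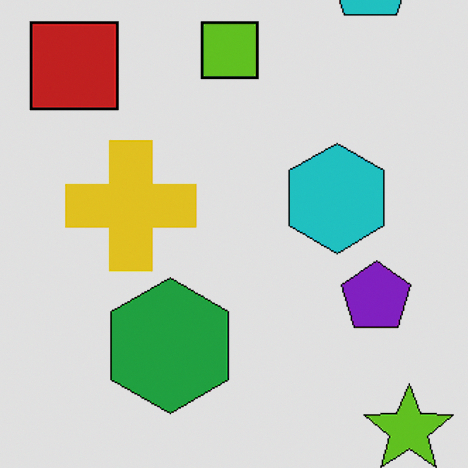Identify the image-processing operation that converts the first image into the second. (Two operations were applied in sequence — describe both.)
This is the original image cropped slightly and scaled back up, then posterized to a reduced palette.

The visible shapes are larger and the field of view is narrower; shapes near the original edges may be partly or wholly outside the frame — a crop-and-rescale. Each flat color has snapped to a coarser quantized level — most visibly, the near-white background has dropped to a flat grey.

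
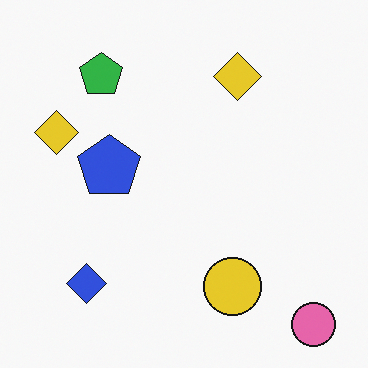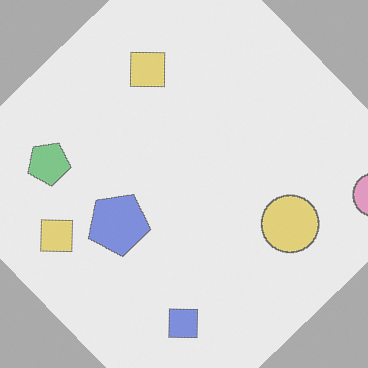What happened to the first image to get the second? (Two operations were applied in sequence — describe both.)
The image was rotated counter-clockwise by a large amount — several tens of degrees, then washed out (contrast reduced).

Every shape is tilted by the same angle and the image corners show triangular fill wedges — a whole-image rotation by a non-right angle. Tones are pushed toward mid-grey across the whole image — a global contrast change.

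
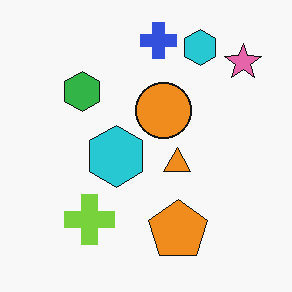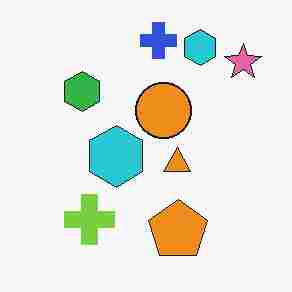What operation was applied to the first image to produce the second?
The second image is the first heavily JPEG-compressed with obvious blocking artifacts.

Blocky 8×8 compression artifacts appear around shape edges and the flat background shows ringing — characteristic JPEG degradation.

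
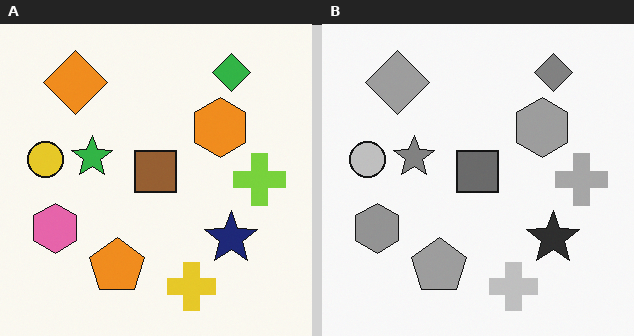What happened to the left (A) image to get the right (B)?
This is the original image converted to grayscale.

All color is removed — every shape is now a shade of grey.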